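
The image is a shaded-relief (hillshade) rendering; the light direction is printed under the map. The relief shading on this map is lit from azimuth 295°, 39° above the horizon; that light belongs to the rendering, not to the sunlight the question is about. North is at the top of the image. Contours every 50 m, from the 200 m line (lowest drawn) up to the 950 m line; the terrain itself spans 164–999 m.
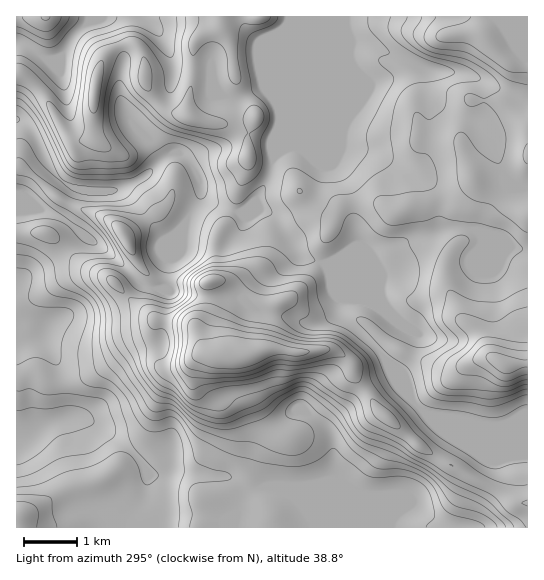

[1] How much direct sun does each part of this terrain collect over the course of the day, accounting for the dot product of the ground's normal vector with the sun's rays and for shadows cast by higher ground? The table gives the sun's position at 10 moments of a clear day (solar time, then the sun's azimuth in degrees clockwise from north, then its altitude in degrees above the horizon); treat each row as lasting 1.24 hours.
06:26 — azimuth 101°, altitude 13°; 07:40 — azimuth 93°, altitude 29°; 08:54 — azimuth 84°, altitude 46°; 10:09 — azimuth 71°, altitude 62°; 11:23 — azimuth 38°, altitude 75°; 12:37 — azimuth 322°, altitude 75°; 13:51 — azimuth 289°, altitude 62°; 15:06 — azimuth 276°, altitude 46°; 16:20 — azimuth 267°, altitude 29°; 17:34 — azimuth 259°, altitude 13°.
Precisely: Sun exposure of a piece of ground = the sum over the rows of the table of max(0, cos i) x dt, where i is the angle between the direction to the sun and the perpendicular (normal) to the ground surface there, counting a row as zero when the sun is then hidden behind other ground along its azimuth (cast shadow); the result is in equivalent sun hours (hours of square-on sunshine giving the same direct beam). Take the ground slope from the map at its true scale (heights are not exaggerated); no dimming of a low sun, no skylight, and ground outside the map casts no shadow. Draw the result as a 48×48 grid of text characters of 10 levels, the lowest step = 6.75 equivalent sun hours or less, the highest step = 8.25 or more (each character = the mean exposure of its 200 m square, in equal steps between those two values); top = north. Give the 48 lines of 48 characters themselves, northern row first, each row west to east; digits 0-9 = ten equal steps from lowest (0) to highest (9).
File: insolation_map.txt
677656898888987788898864689999998888888888899999
335457865445777789888756899999998877777888999999
864557656887667688888679999999999886445666789999
887677678878777688888789999999999998620023457999
776776587778878788988779999999998889986434333689
876575486578878788988779999999999888998888864467
588465485446888888988779999999999988899888888777
248656574623788888998878999999999988899988999998
324867674743378888999886799999999888899988899999
630687776777335788999885799999999888899999999889
761288887778741014688875899999998888899989999988
764059898777985222357976999999998888899989999988
866228778877888877777877899999998888889889999988
977515755665688977777867899999998998889888999988
888720233224778886567767888899988999989988999988
578774333468778887667768889888888999999988899998
855767888887889888778788889998898999999988889999
995367543578899899877898778999998899999988888999
988644565368998898889999888899888788888888888888
877766303767778987899999988889888777678888887777
888886620386778987889999998888788777888999999877
666898663065778877898889998887799888899999999998
766788755426667776776778899888999988888898999999
876777764567447620136898888899999998888899999999
987777667777667413677889876788999999988898999999
988764324777676436678988778778999999988898999999
987533323687324248899998888778999998898889888889
886566645677633047888998877888988898787789889899
876778765777776588876678888888998889876678999999
977788766777665489876544555533587888986446898999
987788766667775378888876531002247678767777777788
999877776556775478999987677656754757887666678777
999987776554675466777630000014685676787778867888
999998876553365353100001420158787677877788764553
888988765454123365211245400136778777876677775200
887777666555410056778875203311457867776433355213
887777787765640005887654468643356875777655555567
888889887776552001343456899864456687577898887889
899999998777776422235788999986434446767799999999
999999998888888656667888899888632322676789999999
998899988898899778777788788888754442157778999999
988898888999899778887887777778876664002786789999
888888889989988888888888777788877654200158778888
888889998889998889999888888899987767631024688899
778998888899998789999999999999999889876445347998
778888899999998789999999999999999999997667644689
988899999999998789999999999999999999998766653357
888899999999998789999999999999999999999988775457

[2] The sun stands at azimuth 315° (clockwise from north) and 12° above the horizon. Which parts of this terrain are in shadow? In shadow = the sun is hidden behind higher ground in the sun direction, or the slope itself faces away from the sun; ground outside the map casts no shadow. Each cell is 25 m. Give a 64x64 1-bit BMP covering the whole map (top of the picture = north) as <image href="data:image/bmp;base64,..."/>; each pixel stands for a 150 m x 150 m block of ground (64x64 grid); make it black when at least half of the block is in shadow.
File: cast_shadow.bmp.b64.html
<image width="64" height="64" href="data:image/bmp;base64,Qk0+AgAAAAAAAD4AAAAoAAAAQAAAAEAAAAABAAEAAAAAAAACAAATCwAAEwsAAAIAAAAAAAAA////AAAAAAAAAAAAAAAAAAAAAAAAAAAAAAAAAAAAAAAAAAAAAAAAAAAAAAAAAAAAAAAAAAAAAAAAAAAAAAfgAAAAAAAAA/AAAAAAAAMAIAAAAAAAB4AAAAAAAB4fgAAAAAAAf/+AAAAAADD//4AAAAAAcf//gAAAAAAxP/+AAf8AADM//4AH/wAAM///gAf/AAAD//+AAQ8AAAP//4wABwAAAf//mAADAAAAD/+YAAAAAAAD/wAAAAAAAAAAAAAAAAAAAAAAAAAAAAAAAAAAAAAAAAAAAAAAAAAAAAAAAAAAAAAAIAAAAAAAAAAAAAAAAAAAQAAAAAAAAADAAAAAAAAAAAAAAAAAAAAAAAAAAAAAAMAAAAAAAAABwAAAAAAAAAHAAACAAAAAAYAAAAAAAAAAAAAAAIAAAAAAAAAAAAAAAAAAAAAAAAAAAAAAAAAAABAADAAAAAAAfgAGAAAAAAH/gAcAAAAAAf+ABwAAAAAA/4ADAAAAAAABAAMAAAAAAAADgwAAAAAAAA/DgAAAAAAOH4OAAAAAAB4EA4AAAAAAPgABAAAAAAA+AAAAAAAAADwAAAAAAACAPAAAAAAAAAA4AAAAAAAAABgAAAAAAAAAGAAAAAAHgAAAAAQAAA8ABgAADAAAHwAPAAAMAAAAAA8AAA/AAAAADwAAB8AAAAAHAAABgAAAAA=="/>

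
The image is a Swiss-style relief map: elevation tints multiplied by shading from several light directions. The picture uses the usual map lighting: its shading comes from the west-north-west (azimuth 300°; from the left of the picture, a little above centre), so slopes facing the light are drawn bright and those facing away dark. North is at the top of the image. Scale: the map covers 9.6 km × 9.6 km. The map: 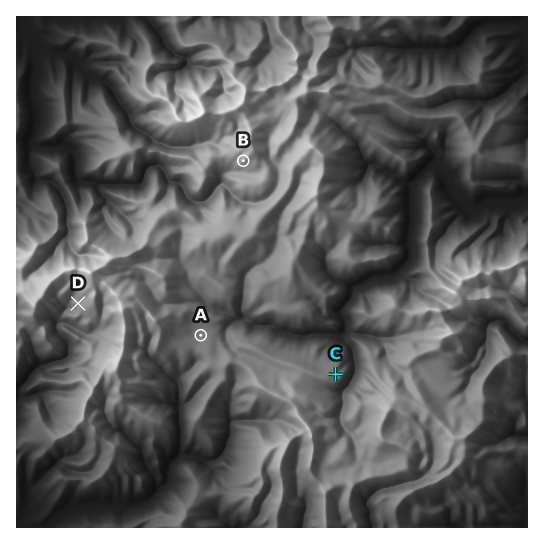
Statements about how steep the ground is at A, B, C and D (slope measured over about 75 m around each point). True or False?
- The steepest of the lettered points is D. True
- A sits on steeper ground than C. False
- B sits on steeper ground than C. True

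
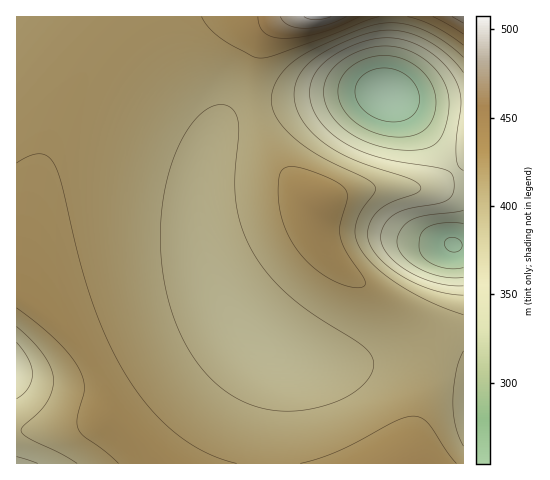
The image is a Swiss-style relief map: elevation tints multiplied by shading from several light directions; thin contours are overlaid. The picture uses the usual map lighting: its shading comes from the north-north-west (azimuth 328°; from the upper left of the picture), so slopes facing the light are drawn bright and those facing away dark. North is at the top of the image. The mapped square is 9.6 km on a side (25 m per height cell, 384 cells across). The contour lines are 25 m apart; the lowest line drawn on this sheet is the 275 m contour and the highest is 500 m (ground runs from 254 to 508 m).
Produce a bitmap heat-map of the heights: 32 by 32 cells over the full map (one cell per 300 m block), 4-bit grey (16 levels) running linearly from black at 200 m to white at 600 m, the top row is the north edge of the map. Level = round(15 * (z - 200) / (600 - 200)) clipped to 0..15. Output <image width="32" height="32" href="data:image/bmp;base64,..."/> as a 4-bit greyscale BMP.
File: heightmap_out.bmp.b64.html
<image width="32" height="32" href="data:image/bmp;base64,Qk12AgAAAAAAAHYAAAAoAAAAIAAAACAAAAABAAQAAAAAAAACAAATCwAAEwsAABAAAAAAAAAAAAAAABEREQAiIiIAMzMzAERERABVVVUAZmZmAHd3dwCIiIgAmZmZAKqqqgC7u7sAzMzMAN3d3QDu7u4A////AHd3iImZmZiIiIiIiZmZmZh3iIiZmZmIiIiIiIiJmZmIiIiJmZmIiIiIiIiIiImYh3iIiZmYiIiIiIiIiIiIiId3iImZmIiIiHd3d3iIiIiHZ3iJmYiIiId3d3d3eIiIh2d4iZiIiIh3d3d3d3iIiIdniJmYiIiHd3d3d3d4iIiIeImZiIiId3d3d3d3eIiIiIiZmYiIiHd3d3d3eIiIiIiJmZiIiId3d3d3d4iIiIiImZmYiIiHd3d3d4iIiIiId5mZiIiIh3d3d3iIiIiId2aZmYiIiId3d3eIiJmIdmVUmZmIiIh3d3d4iImZh2VEM5mYiIiId3d3eIiZmIZVQzOZmIiIiHd3d4iImZh2VUMzmYiIiIh3d3eIiZmYd2VURJmIiIiId3d3iImZmId2ZlWIiIiIiId3d4iJmZiId3ZliIiIiIiHd3eIiZmIh3dmZoiIiIiIh3d3iIiIh3ZmZVaIiIiIiIh3d4iIh3ZlVVVWiIiIiIiId3eIiHZlREREVoiIiIiIiId3iId2VEMzNEWIiIiIiIiIeIh3ZUQyIjNFiIiIiIiIiIiId2VDMiIzRYiIiIiIiIiIiIdlRDIjNFaIiIiIiIiIiIiIdlRDM0VniIiIiIiIiIiJmIdlVERWeIiIiIiIiIiJmZmZh2ZmZ4mIiIiIiIiImZmqu6mIeIma"/>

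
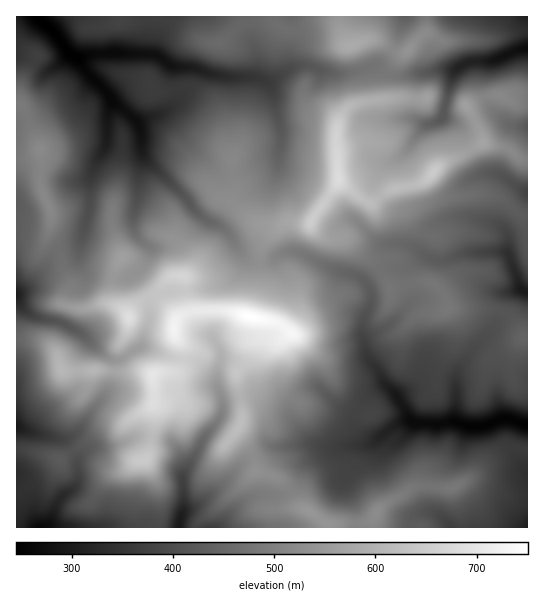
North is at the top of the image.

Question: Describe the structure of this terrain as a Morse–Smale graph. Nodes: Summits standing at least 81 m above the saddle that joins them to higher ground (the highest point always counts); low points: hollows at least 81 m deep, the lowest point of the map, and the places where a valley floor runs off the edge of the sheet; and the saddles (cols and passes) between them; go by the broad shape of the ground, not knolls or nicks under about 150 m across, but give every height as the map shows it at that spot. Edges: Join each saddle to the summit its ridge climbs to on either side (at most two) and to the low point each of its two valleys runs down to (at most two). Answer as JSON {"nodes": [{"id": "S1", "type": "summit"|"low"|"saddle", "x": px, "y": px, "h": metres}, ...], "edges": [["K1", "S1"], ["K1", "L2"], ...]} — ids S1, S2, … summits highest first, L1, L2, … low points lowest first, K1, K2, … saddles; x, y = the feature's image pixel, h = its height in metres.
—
{"nodes": [
{"id": "S1", "type": "summit", "x": 250, "y": 317, "h": 751},
{"id": "S2", "type": "summit", "x": 338, "y": 179, "h": 682},
{"id": "S3", "type": "summit", "x": 351, "y": 46, "h": 584},
{"id": "L1", "type": "low", "x": 38, "y": 18, "h": 245},
{"id": "L2", "type": "low", "x": 526, "y": 425, "h": 251},
{"id": "L3", "type": "low", "x": 39, "y": 527, "h": 262},
{"id": "L4", "type": "low", "x": 527, "y": 49, "h": 270},
{"id": "L5", "type": "low", "x": 178, "y": 527, "h": 296},
{"id": "L6", "type": "low", "x": 523, "y": 290, "h": 301},
{"id": "L7", "type": "low", "x": 17, "y": 294, "h": 303},
{"id": "K1", "type": "saddle", "x": 147, "y": 370, "h": 686},
{"id": "K2", "type": "saddle", "x": 181, "y": 359, "h": 651},
{"id": "K3", "type": "saddle", "x": 327, "y": 197, "h": 645},
{"id": "K4", "type": "saddle", "x": 259, "y": 262, "h": 530},
{"id": "K5", "type": "saddle", "x": 233, "y": 173, "h": 510},
{"id": "K6", "type": "saddle", "x": 290, "y": 491, "h": 503},
{"id": "K7", "type": "saddle", "x": 389, "y": 74, "h": 482},
{"id": "K8", "type": "saddle", "x": 58, "y": 250, "h": 464},
{"id": "K9", "type": "saddle", "x": 290, "y": 30, "h": 463},
{"id": "K10", "type": "saddle", "x": 501, "y": 313, "h": 414}],
"edges": [["K1", "S1"], ["K1", "L1"], ["K1", "L3"], ["K2", "S1"], ["K2", "L1"], ["K2", "L5"], ["K3", "S2"], ["K3", "L1"], ["K3", "L6"], ["K4", "S1"], ["K4", "S2"], ["K4", "L1"], ["K4", "L2"], ["K5", "S1"], ["K5", "S2"], ["K5", "L1"], ["K6", "S1"], ["K6", "L2"], ["K6", "L5"], ["K7", "S2"], ["K7", "S3"], ["K7", "L1"], ["K7", "L4"], ["K8", "S1"], ["K8", "L1"], ["K8", "L7"], ["K9", "S1"], ["K9", "S3"], ["K9", "L1"], ["K10", "S1"], ["K10", "L2"], ["K10", "L6"]]}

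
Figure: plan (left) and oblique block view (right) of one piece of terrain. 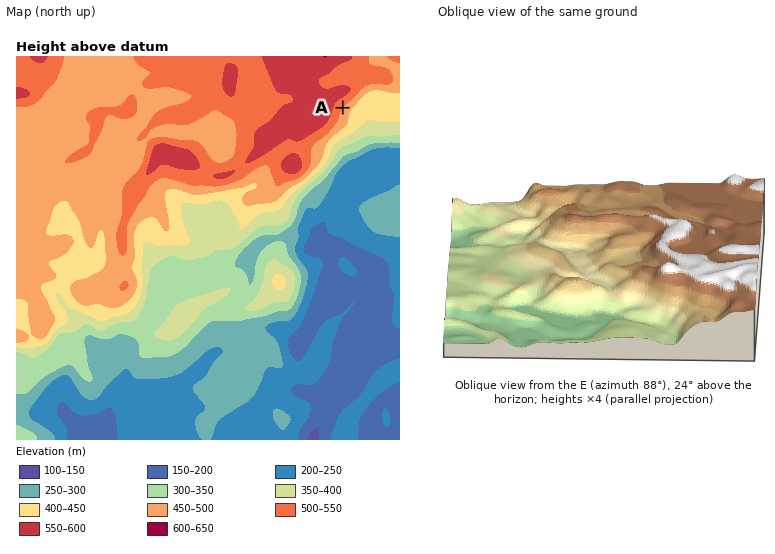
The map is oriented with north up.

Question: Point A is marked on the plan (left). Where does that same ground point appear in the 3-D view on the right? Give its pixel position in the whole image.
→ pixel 714 290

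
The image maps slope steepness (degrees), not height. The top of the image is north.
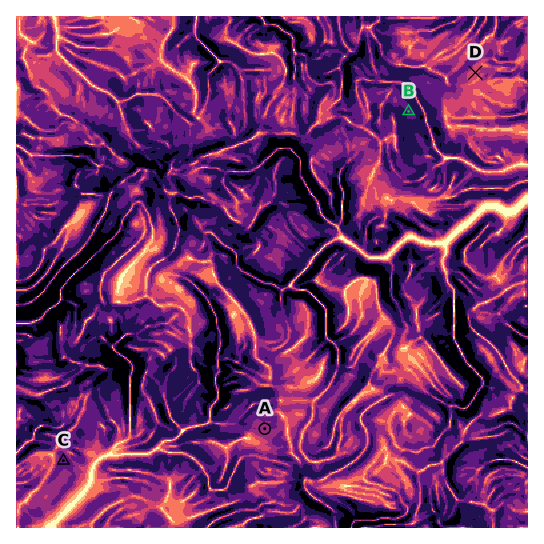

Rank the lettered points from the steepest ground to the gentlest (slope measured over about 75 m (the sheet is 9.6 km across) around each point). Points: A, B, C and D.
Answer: B C A D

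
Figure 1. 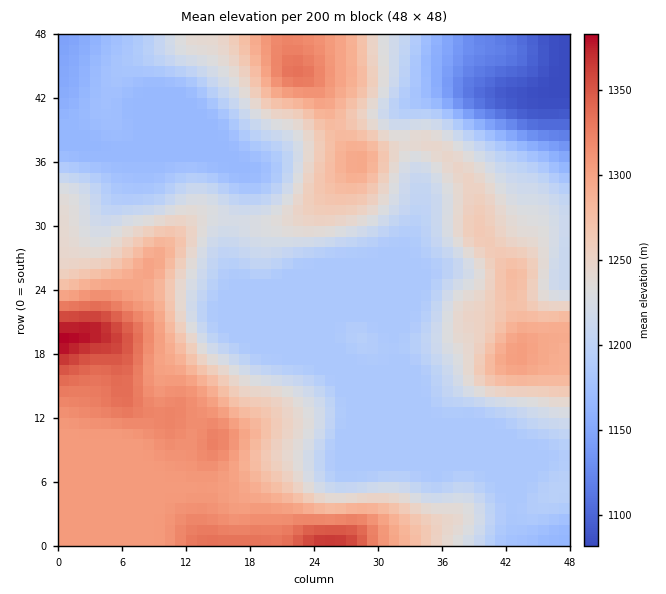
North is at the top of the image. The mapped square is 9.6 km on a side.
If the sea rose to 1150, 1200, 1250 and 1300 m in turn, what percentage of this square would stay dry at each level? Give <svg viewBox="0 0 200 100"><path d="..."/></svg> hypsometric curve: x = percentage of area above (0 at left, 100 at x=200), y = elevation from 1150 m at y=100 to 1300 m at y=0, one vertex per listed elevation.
<svg viewBox="0 0 200 100"><path d="M190 100l-67-33-51-34-35-33"/></svg>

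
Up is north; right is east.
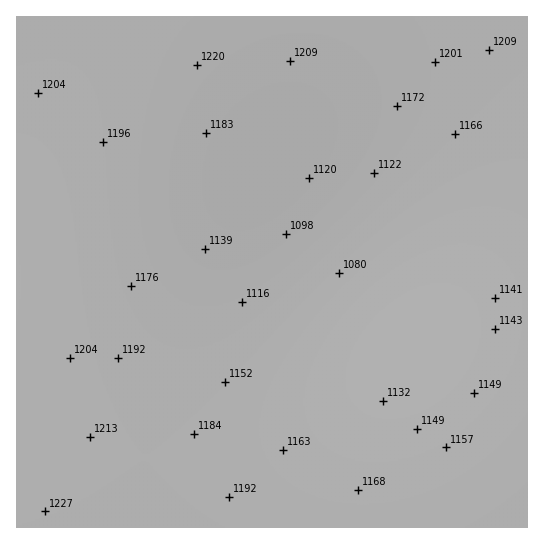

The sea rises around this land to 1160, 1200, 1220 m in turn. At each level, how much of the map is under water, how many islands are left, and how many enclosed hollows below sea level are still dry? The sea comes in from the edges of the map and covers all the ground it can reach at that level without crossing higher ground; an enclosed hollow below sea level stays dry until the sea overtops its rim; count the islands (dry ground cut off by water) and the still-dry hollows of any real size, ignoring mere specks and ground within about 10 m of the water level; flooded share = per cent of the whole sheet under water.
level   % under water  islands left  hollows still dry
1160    39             0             0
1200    76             0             0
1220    92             0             0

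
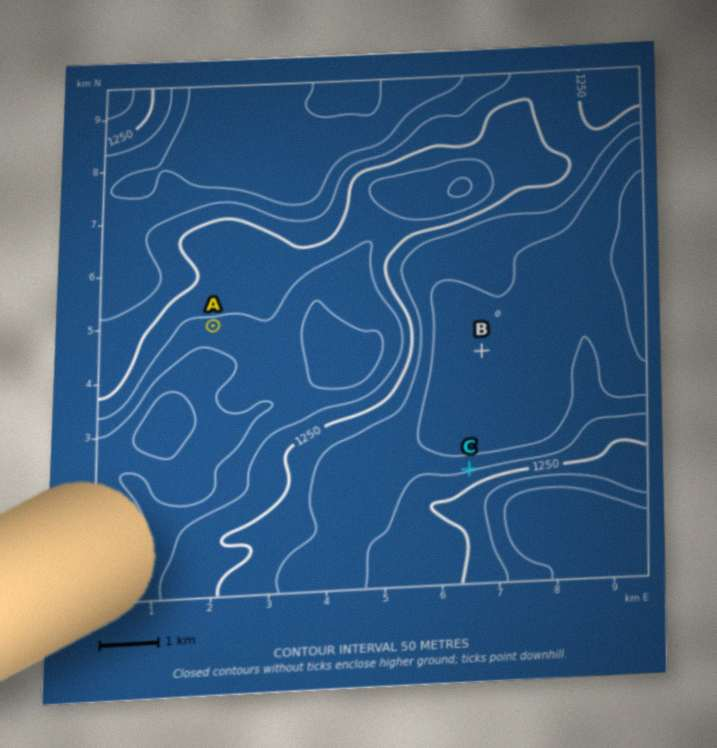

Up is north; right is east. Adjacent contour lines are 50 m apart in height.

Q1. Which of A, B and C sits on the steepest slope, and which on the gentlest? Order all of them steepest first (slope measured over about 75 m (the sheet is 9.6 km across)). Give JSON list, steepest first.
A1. ["C", "A", "B"]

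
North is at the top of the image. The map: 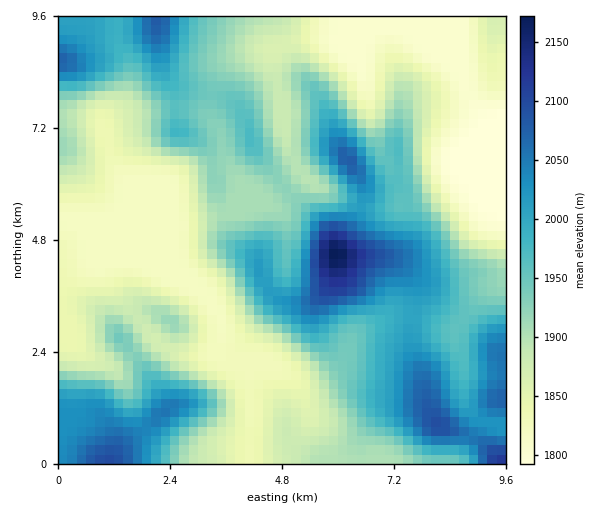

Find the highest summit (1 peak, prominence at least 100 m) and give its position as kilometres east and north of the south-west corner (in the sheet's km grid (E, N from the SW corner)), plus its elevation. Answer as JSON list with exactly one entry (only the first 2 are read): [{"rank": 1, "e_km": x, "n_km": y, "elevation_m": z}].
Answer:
[{"rank": 1, "e_km": 5.96, "n_km": 4.49, "elevation_m": 2176}]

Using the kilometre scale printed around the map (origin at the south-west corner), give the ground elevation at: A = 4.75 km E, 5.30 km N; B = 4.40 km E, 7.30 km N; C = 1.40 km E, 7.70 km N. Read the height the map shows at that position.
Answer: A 1914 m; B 1930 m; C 1868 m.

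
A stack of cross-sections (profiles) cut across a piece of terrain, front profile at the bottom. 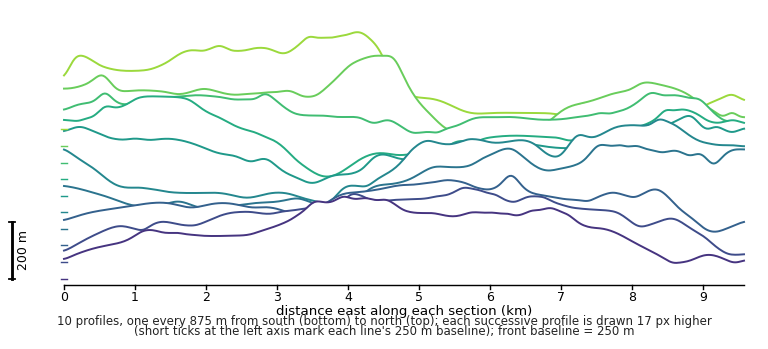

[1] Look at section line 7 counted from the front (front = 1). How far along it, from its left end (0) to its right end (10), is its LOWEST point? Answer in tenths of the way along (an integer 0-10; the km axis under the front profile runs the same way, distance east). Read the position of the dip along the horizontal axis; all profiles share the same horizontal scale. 4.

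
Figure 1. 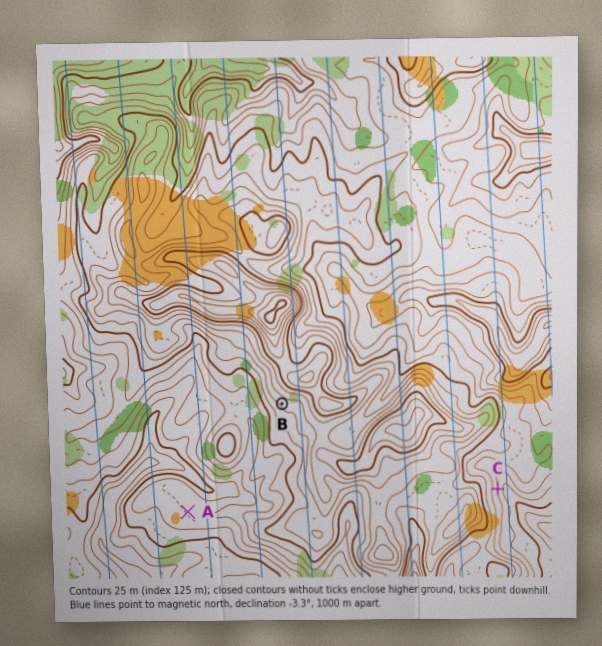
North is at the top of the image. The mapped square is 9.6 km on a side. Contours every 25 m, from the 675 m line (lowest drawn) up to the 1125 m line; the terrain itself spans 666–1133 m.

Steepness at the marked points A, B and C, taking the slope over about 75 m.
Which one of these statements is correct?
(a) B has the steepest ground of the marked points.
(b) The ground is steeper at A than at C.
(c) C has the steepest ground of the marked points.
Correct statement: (c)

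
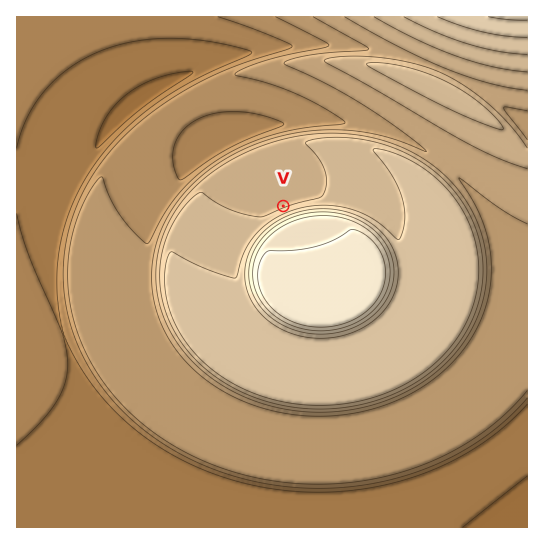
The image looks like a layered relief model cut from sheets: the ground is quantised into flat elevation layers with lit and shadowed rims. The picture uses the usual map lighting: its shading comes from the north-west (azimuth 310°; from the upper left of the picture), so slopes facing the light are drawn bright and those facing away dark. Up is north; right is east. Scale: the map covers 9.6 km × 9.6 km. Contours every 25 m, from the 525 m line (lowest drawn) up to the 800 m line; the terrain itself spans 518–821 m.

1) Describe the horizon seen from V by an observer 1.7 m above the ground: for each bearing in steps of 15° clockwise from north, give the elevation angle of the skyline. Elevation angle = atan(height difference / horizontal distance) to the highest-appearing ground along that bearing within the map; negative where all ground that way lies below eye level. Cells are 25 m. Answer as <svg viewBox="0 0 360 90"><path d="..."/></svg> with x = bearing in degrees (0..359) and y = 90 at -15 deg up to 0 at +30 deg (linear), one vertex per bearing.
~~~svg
<svg viewBox="0 0 360 90"><path d="M0 61l15-1 15 0 15-2 15 0 15 0 15-4 15-11 15-9 15-5 15-2 15 0 15 3 15 5 15 9 15 11 15 3 15 1 15 1 15 0 15 1 15 0 15 0 15 0"/></svg>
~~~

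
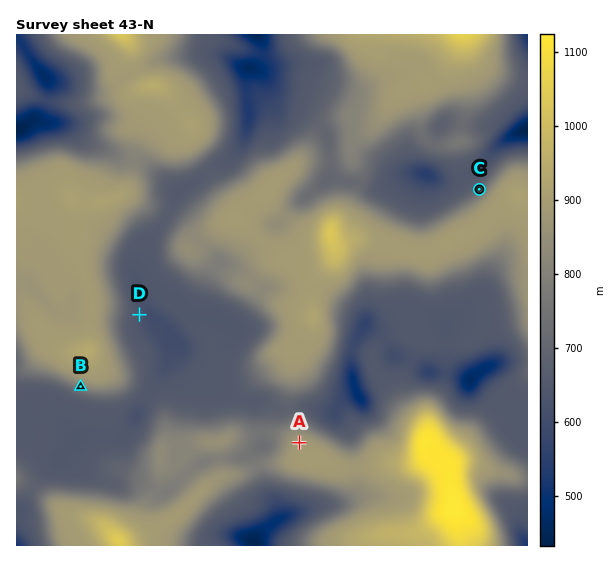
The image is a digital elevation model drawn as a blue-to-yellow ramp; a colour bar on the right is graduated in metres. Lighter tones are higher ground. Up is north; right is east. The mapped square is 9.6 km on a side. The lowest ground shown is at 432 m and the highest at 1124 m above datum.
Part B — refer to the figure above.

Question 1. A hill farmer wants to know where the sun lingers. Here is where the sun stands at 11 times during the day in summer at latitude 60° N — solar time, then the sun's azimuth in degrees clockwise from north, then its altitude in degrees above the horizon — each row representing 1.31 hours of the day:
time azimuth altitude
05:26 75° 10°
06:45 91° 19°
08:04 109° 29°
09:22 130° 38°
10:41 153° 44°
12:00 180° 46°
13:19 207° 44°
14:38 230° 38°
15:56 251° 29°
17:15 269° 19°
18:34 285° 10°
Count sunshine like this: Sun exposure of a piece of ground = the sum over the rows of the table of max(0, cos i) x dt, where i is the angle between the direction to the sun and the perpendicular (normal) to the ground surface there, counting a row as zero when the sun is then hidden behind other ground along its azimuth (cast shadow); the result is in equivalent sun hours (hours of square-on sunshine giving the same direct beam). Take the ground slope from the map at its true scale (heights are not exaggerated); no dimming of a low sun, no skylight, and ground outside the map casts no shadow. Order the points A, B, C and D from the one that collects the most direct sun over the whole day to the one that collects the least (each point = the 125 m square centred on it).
B > D ≈ A > C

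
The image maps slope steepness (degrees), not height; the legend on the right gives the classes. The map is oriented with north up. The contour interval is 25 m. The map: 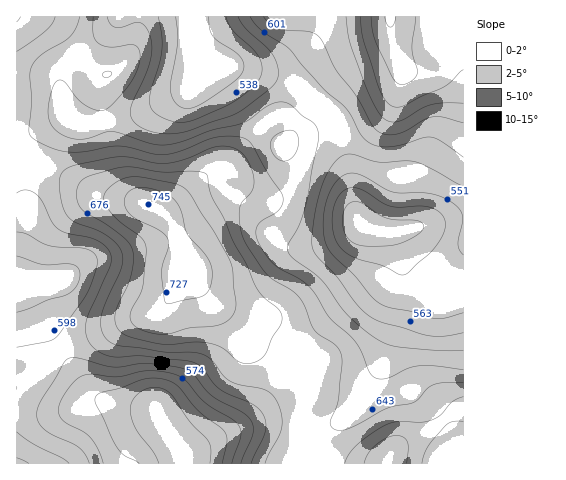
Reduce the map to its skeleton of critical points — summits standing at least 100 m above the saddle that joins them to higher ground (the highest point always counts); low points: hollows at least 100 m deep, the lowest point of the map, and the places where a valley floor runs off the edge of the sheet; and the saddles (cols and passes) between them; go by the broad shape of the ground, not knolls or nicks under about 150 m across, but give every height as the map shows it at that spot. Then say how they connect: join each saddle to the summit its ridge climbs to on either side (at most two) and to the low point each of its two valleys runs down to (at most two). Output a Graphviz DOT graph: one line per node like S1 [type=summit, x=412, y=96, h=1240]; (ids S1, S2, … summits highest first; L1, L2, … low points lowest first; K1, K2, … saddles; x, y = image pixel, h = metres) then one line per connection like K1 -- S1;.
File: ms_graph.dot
graph terrain {
  S1 [type=summit, x=152, y=207, h=745];
  S2 [type=summit, x=390, y=18, h=728];
  L1 [type=low, x=362, y=225, h=481];
  L2 [type=low, x=159, y=417, h=501];
  K1 [type=saddle, x=17, y=168, h=627];
  K2 [type=saddle, x=322, y=106, h=593];
  K1 -- S1;
  K1 -- L1;
  K1 -- L2;
  K2 -- S1;
  K2 -- S2;
  K2 -- L1;
}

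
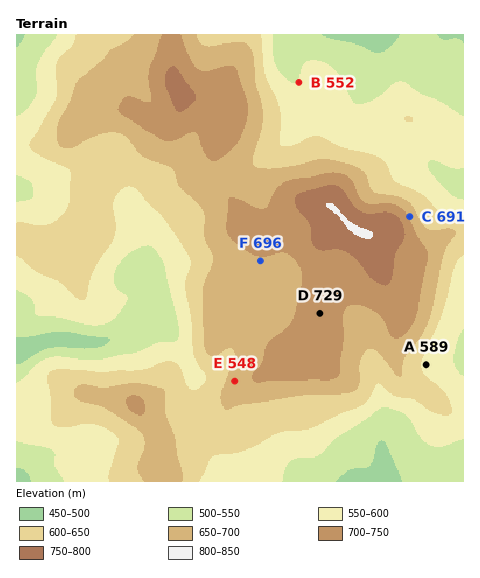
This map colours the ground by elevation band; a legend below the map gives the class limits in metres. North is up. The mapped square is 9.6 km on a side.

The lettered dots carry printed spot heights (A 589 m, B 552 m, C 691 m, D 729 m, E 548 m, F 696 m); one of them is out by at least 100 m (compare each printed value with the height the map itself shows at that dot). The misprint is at E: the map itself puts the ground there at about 673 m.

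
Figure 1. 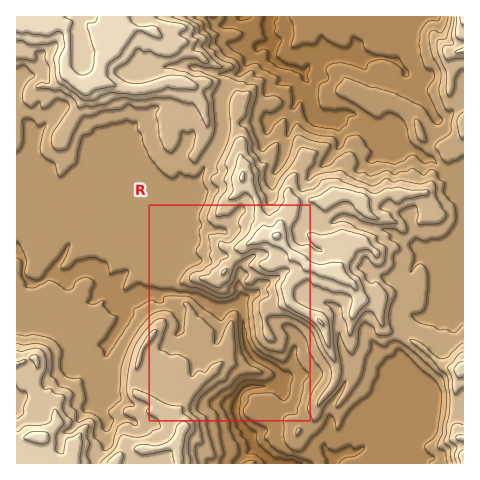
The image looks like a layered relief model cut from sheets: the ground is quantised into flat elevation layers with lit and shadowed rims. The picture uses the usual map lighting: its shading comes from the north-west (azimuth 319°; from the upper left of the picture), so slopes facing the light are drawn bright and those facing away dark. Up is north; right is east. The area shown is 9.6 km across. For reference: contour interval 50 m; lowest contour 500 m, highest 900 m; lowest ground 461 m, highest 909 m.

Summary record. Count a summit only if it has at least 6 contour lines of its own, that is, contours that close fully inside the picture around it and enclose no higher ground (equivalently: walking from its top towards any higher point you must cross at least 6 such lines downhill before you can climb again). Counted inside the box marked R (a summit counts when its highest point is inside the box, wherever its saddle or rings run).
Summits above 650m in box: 0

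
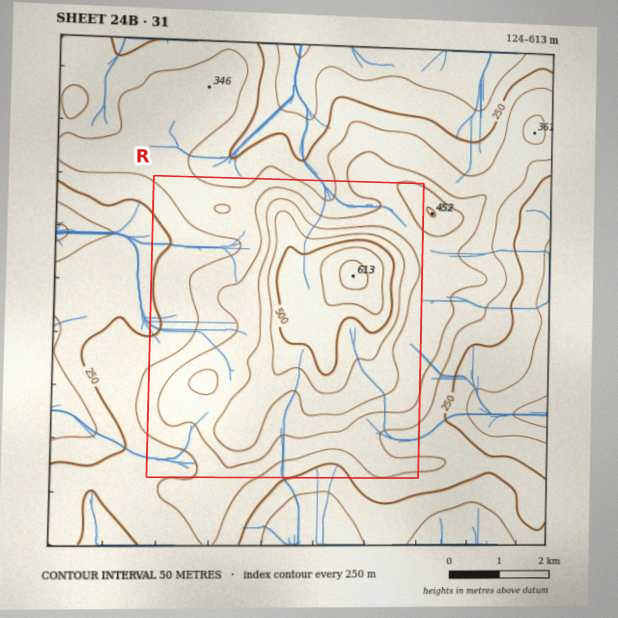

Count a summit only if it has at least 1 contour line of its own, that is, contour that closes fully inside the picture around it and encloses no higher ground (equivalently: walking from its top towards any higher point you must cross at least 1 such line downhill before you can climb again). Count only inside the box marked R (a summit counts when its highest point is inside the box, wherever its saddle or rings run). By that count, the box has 2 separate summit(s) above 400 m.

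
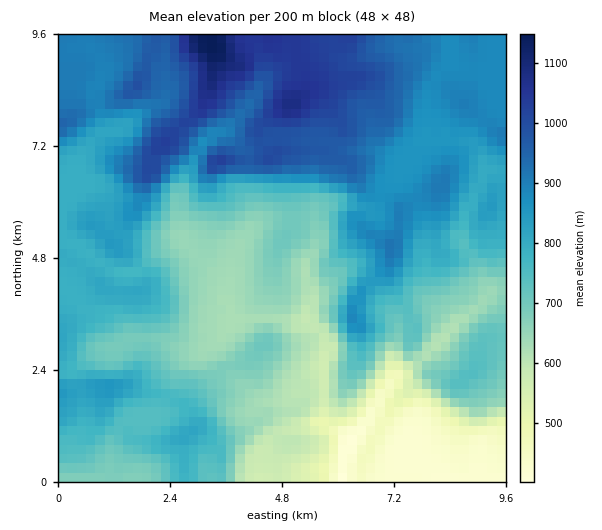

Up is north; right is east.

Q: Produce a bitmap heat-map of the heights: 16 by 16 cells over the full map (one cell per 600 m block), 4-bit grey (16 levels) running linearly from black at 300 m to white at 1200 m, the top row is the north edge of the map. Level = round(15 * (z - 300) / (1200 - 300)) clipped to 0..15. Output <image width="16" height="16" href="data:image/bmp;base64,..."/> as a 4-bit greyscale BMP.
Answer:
<image width="16" height="16" href="data:image/bmp;base64,Qk32AAAAAAAAAHYAAAAoAAAAEAAAABAAAAABAAQAAAAAAIAAAAATCwAAEwsAABAAAAAAAAAAAAAAABEREQAiIiIAMzMzAERERABVVVUAZmZmAHd3dwCIiIgAmZmZAKqqqgC7u7sAzMzMAN3d3QDu7u4A////AHd3h1VDIiIih3iIZVQiIiKYh4dlVEMzVZmYd2ZVY0Z3h3dmZlV2VneId2ZmVZh2Z4iIZmZmmHZmiIhmZmaJiHeJl2ZmZ5qYiImYZ2Z3mamJiKqJiIiqqpmJrKu7u7qamambyrzLu6maqqq8vNy7qqqqu73MzMuqqqqrztzMy6qq"/>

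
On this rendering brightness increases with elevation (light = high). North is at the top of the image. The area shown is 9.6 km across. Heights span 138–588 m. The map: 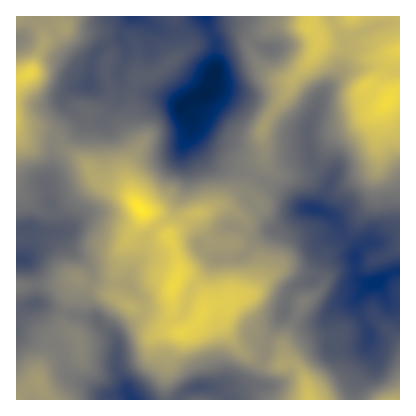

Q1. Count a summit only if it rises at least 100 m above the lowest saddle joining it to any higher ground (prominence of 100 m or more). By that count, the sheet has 3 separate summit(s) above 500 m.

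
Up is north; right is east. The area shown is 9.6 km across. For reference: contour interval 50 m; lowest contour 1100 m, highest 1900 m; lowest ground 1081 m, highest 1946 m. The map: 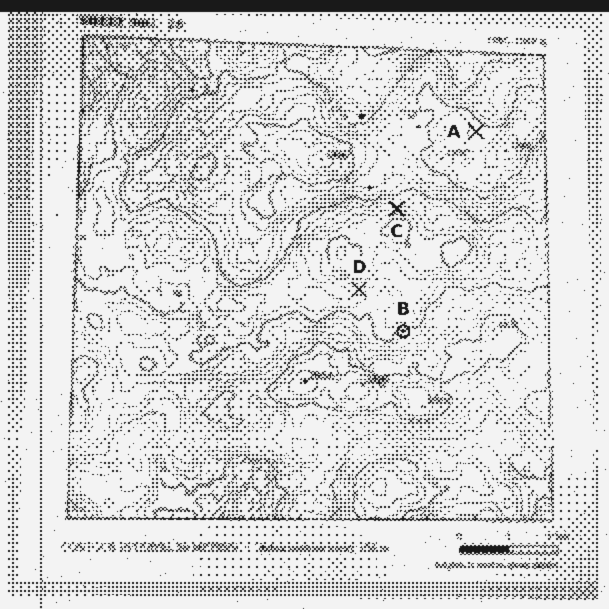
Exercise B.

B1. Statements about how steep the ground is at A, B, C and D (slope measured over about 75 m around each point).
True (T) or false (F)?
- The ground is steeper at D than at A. T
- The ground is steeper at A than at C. F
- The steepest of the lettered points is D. F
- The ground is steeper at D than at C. F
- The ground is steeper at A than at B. F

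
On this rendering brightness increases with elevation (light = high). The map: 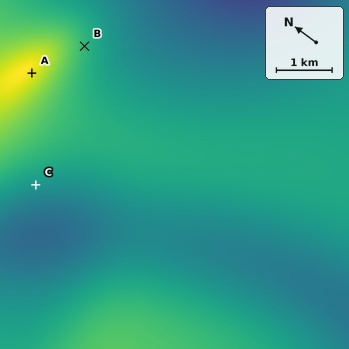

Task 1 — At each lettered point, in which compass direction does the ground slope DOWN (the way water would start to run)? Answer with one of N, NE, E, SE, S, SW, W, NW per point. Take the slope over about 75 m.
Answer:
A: S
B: SE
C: SW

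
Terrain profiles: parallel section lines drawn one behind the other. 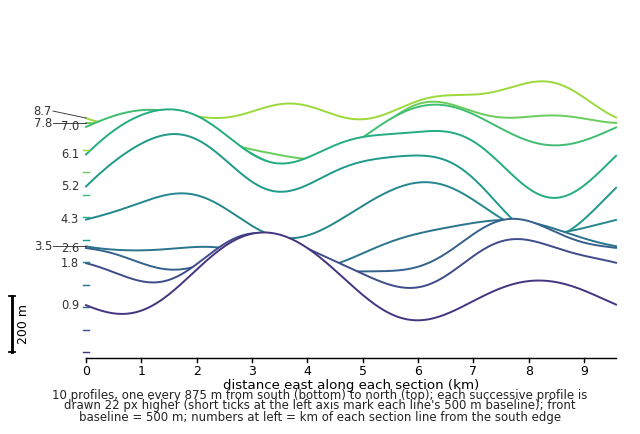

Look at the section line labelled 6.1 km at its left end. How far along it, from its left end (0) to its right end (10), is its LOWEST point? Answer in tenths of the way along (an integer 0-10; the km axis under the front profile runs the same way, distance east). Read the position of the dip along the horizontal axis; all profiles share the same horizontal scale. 9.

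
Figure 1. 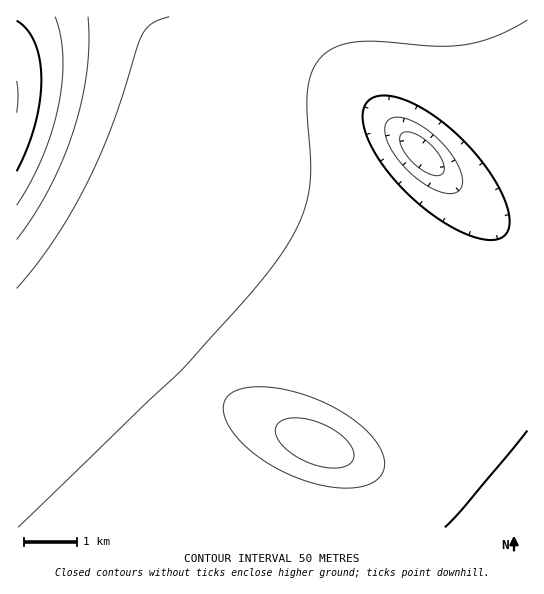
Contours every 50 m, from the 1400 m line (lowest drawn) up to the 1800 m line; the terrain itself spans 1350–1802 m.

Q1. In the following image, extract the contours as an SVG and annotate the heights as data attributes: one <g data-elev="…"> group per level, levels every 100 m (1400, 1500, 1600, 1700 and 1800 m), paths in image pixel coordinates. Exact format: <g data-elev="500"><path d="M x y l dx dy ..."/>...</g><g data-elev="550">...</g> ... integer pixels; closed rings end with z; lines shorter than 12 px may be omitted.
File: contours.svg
<g data-elev="1400"><path d="M434 175l-15-7-12-13-7-13 0-5 2-4 7-1 9 3 10 7 9 9 6 11 1 8-3 5z"/></g><g data-elev="1500"><path d="M445 527l19-20 63-76"/><path d="M483 239l-21-7-25-14-24-20-22-22-16-23-10-22-2-18 2-7 4-6 8-4 12 0 13 3 15 6 30 21 30 29 13 18 10 17 7 16 3 13-2 11-5 7-8 3z"/></g><g data-elev="1600"><path d="M325 467l17 0 7-2 4-4 1-6-1-5-8-12-16-11-20-8-19-1-7 2-5 3-3 6 1 6 10 14 18 12z"/><path d="M17 288l19-23 18-26 18-28 16-30 25-59 24-75 6-13 9-11 17-6"/></g><g data-elev="1700"><path d="M17 205l14-23 12-25 9-26 6-25 4-25 1-24-3-22-5-18"/></g><g data-elev="1800"><path d="M17 113l1-18-1-14"/></g>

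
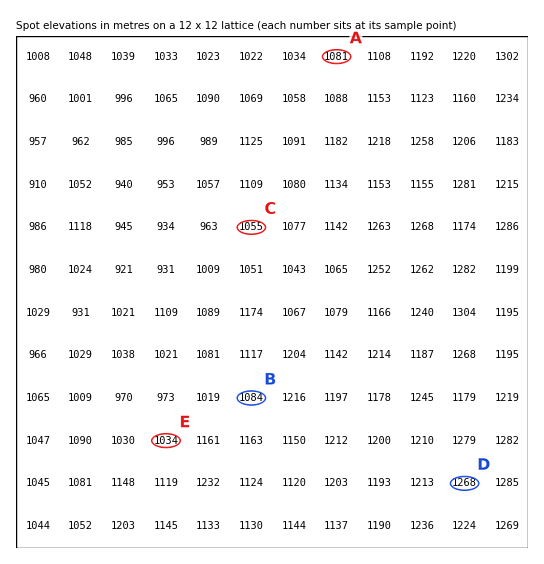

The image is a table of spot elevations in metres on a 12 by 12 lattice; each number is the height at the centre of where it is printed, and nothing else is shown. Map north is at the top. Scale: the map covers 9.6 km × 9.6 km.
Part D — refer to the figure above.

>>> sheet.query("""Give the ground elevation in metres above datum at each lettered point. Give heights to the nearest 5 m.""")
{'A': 1080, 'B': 1085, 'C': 1055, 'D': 1270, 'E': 1035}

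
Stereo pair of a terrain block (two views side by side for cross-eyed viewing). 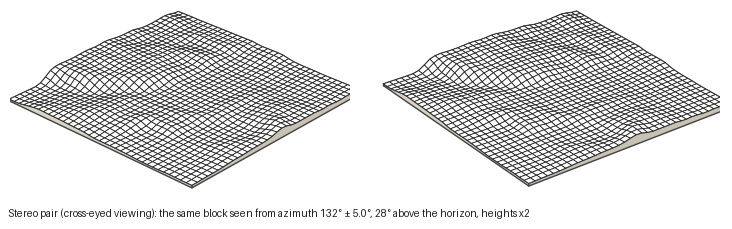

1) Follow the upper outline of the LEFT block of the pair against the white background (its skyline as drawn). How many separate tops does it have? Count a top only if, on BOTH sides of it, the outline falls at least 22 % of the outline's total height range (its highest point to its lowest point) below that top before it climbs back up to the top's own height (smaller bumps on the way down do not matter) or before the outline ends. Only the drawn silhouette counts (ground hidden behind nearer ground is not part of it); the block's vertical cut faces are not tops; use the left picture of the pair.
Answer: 3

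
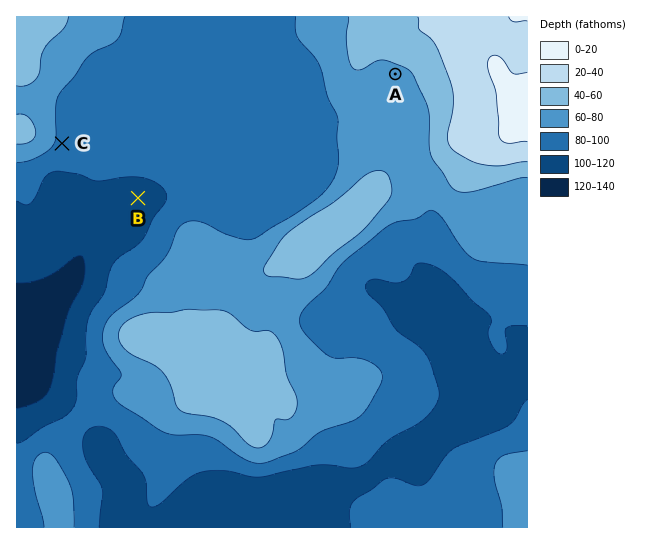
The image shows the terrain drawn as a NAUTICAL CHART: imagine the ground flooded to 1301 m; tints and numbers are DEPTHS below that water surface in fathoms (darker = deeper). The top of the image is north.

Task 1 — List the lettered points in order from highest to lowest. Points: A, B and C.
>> A C B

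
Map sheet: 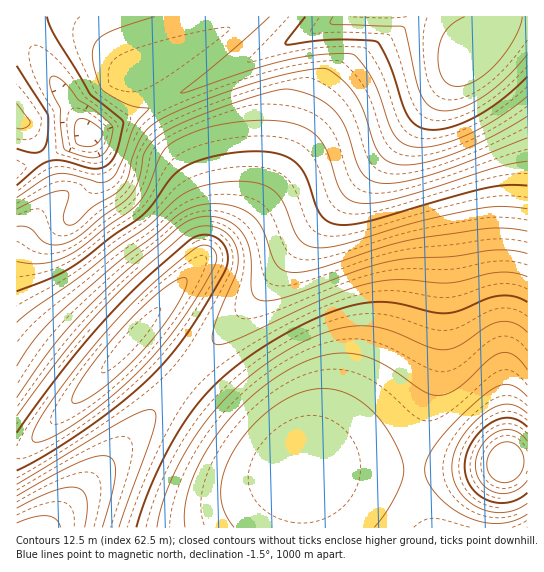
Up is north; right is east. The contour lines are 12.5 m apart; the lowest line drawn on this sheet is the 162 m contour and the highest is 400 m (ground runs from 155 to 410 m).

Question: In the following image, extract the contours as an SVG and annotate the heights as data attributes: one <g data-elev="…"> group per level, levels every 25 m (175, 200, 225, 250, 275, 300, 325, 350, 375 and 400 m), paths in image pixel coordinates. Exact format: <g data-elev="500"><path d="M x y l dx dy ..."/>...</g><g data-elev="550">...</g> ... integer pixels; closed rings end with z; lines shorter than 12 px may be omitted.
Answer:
<g data-elev="175"><path d="M85 157l-17-6-4-2-3-22-1-18-10-22 0-6 1-4 4-1 7 4 16 19 17 12 17 15 1 4-2 11-6 12-8 4z"/><path d="M527 55l-24 26-22 17-23 11-9 2-10-1-11-5-8-12-16-66-5-1-66-2-3-2 3-5"/></g><g data-elev="200"><path d="M17 128l4 1 5-2 4-5-13-19"/><path d="M527 96l-28 21-29 17-28 10-23 3-13-2-11-9-6-11-10-30-6-15-12-18-6-6-3-2-31 1-34 5-32 9-66 22-8 2 48-40 40-36"/><path d="M155 17l-48 16-9 6-5 10 1 17 8 24 25 14 22 5-15 18-11 31-8 17-6 6-8 2-32-9-14 0-12 5-26 19"/></g><g data-elev="225"><path d="M527 138l-65 26-33 11-31 8-20 0-11-5-6-7-5-10-11-34-6-10-6-8-11-8-15-7-17-5-11 1-32 9-40 14-30 12-18 10-8 8-7 10-5 26-9 16-8 8-19 13-21 18-11 7-10 4-11-1-8-3-12-13-5-2-8 0"/></g><g data-elev="250"><path d="M527 186l-21-1-20 3-116 33-17 3-14 1-10-3-8-7-5-9-11-32-7-9-8-7-13-5-16-2-20 1-23 3-23 7-16 8-9 9-17 24-10 11-32 23-34 27-24 13-36 14"/></g><g data-elev="275"><path d="M17 508l37-17 13-4 10 1 6 4 4 7 0 12-2 16"/><path d="M527 231l-18-3-19 0-71 10-33 8-69 23-15 3-11 0-8-2-7-5-4-8-10-28-5-8-7-7-11-6-13-3-15-1-13 2-11 3-10 7-24 21-36 26-50 43-29 29-21 31"/></g><g data-elev="300"><path d="M17 484l106-64 19-9 11-1 2 3 1 4-3 14-34 96"/><path d="M527 277l-12-4-13-1-13 2-39 9-49-3-30 3-38 12-95 44-13 5-8 1-5-4 1-10 7-20 16-37 2-11 0-10-5-13-10-9-13-5-13 1-15 8-48 42-30 30-39 44-48 65"/></g><g data-elev="325"><path d="M34 442l7 0 12-5 32-20 34-27 30-29 29-36 28-43 10-21 0-7-3-6-4-2-6-1-9 4-41 35-35 34-36 42-33 45-16 26-1 7z"/><path d="M527 332l-13-9-8-2-8 1-12 5-28 19-8 3-8 1-15-4-42-17-14-3-14 0-28 5-32 14-26 16-25 18-21 20-19 22-18 26-15 28-11 28-5 24"/></g><g data-elev="350"><path d="M374 527l15-20 12-22 3-15-3-13-14-28-19-22-10-8-12-6-11-3-12-2-22 5-23 11-23 19-18 23-12 23-4 21 0 11 3 9 10 17"/><path d="M527 397l-9-9-9-3-10 1-10 6-26 22-21 23-14 20-3 13 3 12 11 15 13 12 17 9 16 4 14 1 15-2 13-7"/></g><g data-elev="375"><path d="M527 427l-8-6-9-3-9 1-11 4-11 9-8 11-4 11-2 12 1 11 4 9 8 8 9 6 11 3 11-1 9-3 9-6"/></g><g data-elev="400"><path d="M500 482l7 0 7-2 5-5 4-8 1-8-2-7-4-6-7-4-6 0-7 3-7 6-3 7-1 8 2 7 4 5z"/></g>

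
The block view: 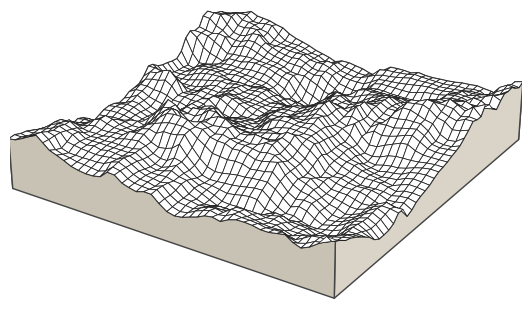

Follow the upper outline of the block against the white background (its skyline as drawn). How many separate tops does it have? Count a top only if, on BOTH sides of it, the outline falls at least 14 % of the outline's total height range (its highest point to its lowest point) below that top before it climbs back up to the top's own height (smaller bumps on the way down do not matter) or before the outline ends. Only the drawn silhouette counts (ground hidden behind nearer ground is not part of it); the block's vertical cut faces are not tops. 1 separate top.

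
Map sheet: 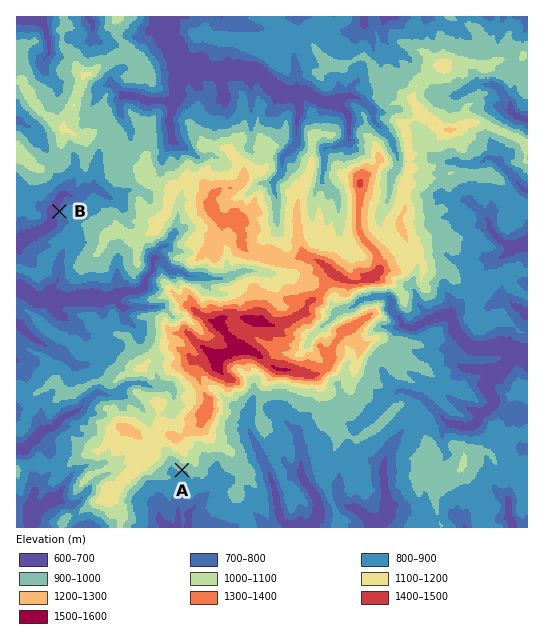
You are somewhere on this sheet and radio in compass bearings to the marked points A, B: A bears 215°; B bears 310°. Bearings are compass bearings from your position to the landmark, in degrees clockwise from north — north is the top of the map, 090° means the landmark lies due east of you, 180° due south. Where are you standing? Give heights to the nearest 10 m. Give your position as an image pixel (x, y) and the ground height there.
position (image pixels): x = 251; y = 372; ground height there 1180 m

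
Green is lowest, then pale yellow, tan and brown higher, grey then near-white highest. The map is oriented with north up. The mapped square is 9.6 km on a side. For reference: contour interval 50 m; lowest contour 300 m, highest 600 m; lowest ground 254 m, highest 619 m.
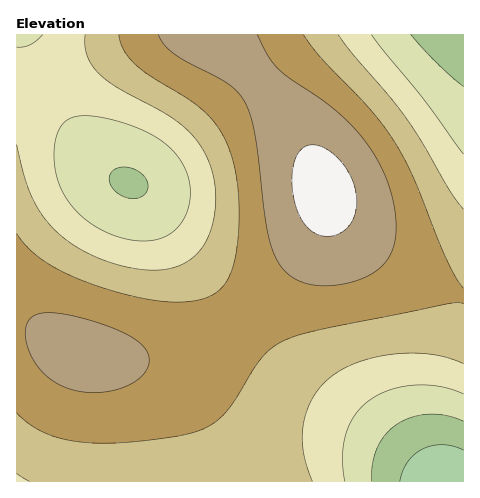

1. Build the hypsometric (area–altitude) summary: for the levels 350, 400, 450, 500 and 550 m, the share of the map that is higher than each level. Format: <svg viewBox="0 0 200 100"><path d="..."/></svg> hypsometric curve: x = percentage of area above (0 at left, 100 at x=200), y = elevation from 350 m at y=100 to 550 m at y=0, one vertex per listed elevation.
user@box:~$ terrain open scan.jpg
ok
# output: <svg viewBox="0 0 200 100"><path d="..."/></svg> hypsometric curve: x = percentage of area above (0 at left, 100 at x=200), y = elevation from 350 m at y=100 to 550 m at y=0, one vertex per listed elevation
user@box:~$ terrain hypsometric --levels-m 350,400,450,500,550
<svg viewBox="0 0 200 100"><path d="M192 100l-21-25-33-25-49-25-56-25"/></svg>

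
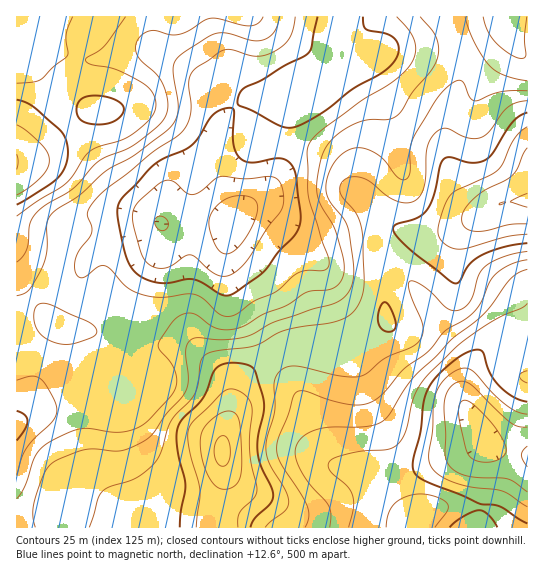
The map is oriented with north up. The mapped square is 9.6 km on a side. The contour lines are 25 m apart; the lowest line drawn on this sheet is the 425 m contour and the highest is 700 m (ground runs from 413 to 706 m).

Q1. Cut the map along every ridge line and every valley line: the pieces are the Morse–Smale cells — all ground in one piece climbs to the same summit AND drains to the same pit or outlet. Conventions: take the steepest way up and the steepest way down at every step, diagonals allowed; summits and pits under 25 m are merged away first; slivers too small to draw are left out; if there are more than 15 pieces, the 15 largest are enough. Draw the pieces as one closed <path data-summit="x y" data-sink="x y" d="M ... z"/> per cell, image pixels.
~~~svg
<path data-summit="17 162" data-sink="234 221" d="M338 16l-322 1 0 258 37 49 9 4 28 3 20 13 11 4 8-2 2-17 6-28 22-48 4-23-2-5 26-2 42 1 6-3 0-7-11-21-11-31 2-20 8-21 14-16 13-6 45 2 20-9 4-6-2-11 4-28 6-13z"/><path data-summit="222 451" data-sink="481 434" d="M382 253l-3 1-2 12 7 27 3 25-2 6-20 12-30 9-49 2-29 18-20 22-4 20-10 32 1 39-7 31 1 19 148 0 10-35 7-10 54-22 29-8 9-5 8-9 2 4-1 51-8 33 52 0 0-185-29 1-13 5-14 17-7 19 2-26-4-8-20-23-43-58z"/><path data-summit="222 451" data-sink="234 221" d="M270 99l-20 0-13 6-14 16-7 16-3 25 11 31 11 21 0 7-6 3-42-1-26 2 2 5-4 23-18 36-12 48 0 11 53-3 17 8 24 22 4 7 4 17-1 17 5-21 6-14 16-16 18-13 16-7 36 2 19-4 24-10 17-11-3-29-7-27 1-14-24-1-35 8-20-12-30-31-10-4-13 0-7 3 29-25 13-25 8-59 3-4z"/><path data-summit="527 201" data-sink="234 221" d="M451 24l-29 16-33 8-42 28-48 24-6 1-4 5-4 39-5 24-12 21-28 24 19-2 10 4 30 31 20 12 7 0 28-8 19 0 6 2 8-14 8-7 43 3 16-6 35-18-18-4-10-10-8-16-6-23 0-35 6-26 10-22-2-22z"/><path data-summit="222 451" data-sink="17 426" d="M182 345l-54 4 5 20 16 21-12 13-12 6-15 3-28-5-24 0-20 5-22 11 1 105 98 0 5-19 5-5 12-4 24 0 45 9 9 6 2 10 0-16 7-31-1-39 8-29-2-19-6-16-17-16-11-8z"/><path data-summit="527 201" data-sink="481 434" d="M527 200l-28 4-18 12-27 13-16 6-43-3-8 7-7 11 1 3 8 4 11 12 43 58 20 23 4 8-2 26 7-19 14-17 13-5 29-2z"/><path data-summit="527 201" data-sink="502 17" d="M501 16l-32 3-17 6 9 28 2 22-14 35-4 23 0 17 8 31 8 16 10 10 11 4 27-10 19-2 0-144-10-4-5-6z"/><path data-summit="17 162" data-sink="17 426" d="M17 276l0 147 21-11 20-5 24 0 28 5 11-1 16-8 12-13-16-21-6-21-14-3-23-14-28-3-9-4z"/><path data-summit="419 515" data-sink="481 434" d="M483 439l-8 9-9 5-29 8-54 22-7 10-9 34 108 1 4-6 5-28 1-51z"/><path data-summit="222 451" data-sink="234 221" d="M447 16l-108 0-12 18-6 13-4 43 40-19 32-23 33-8 28-15 1-4z"/><path data-summit="222 451" data-sink="234 221" d="M161 500l-24 0-12 4-5 5-4 18 101 0-2-12-9-6z"/><path data-summit="222 451" data-sink="502 17" d="M527 16l-26 1 4 13 8 15 12 10 3-1z"/><path data-summit="222 451" data-sink="502 17" d="M483 16l-35 1 3 6 3 1z"/>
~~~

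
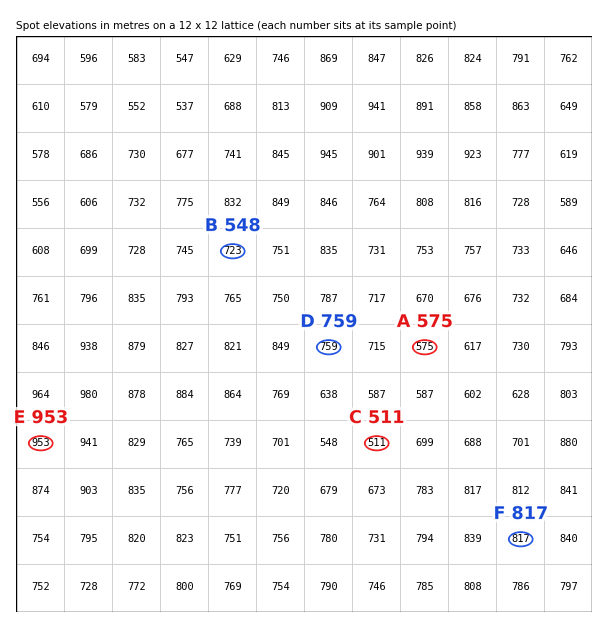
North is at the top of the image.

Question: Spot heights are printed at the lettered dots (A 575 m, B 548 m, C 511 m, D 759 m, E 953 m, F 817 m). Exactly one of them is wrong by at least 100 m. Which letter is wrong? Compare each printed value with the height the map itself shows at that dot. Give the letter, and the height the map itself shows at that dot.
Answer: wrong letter B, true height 723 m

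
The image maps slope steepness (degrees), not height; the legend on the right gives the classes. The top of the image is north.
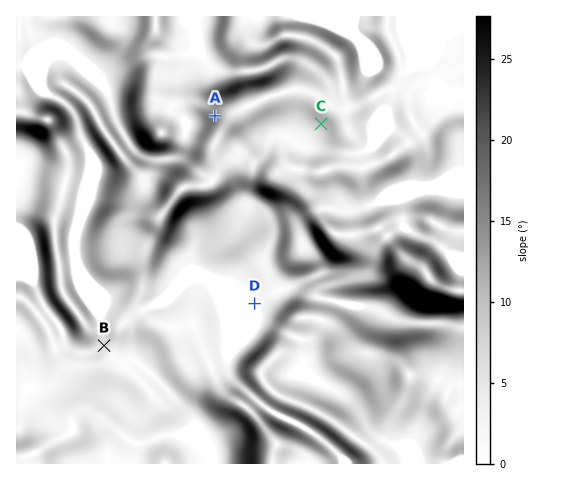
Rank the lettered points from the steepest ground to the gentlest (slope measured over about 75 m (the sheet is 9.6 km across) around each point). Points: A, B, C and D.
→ A C B D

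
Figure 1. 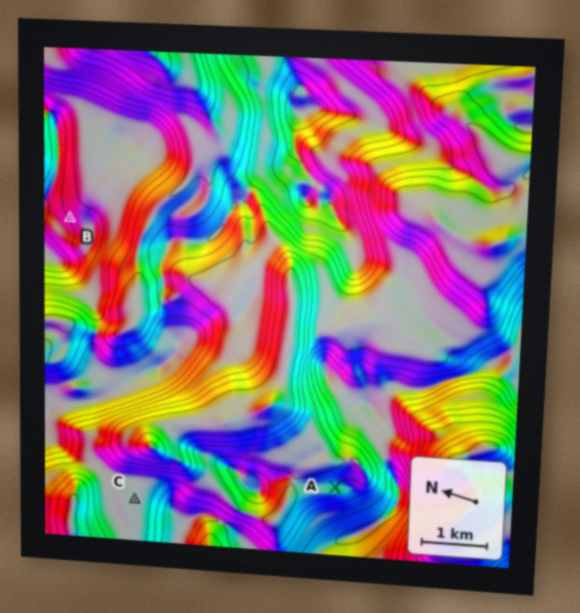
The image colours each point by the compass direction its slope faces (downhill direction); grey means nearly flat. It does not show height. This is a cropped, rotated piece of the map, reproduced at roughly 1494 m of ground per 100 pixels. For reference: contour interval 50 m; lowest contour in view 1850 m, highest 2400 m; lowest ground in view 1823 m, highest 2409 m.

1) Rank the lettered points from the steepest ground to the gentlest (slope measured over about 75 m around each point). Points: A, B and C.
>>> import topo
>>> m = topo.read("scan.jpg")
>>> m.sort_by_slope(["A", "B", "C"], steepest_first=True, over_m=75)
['B', 'A', 'C']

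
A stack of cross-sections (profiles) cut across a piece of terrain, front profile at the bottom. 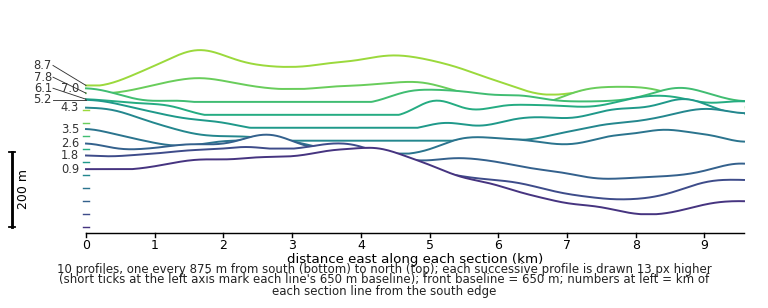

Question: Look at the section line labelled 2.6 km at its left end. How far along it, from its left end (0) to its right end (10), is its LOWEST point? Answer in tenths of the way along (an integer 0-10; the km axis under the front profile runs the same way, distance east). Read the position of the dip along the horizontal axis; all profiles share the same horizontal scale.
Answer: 8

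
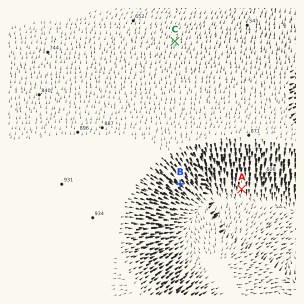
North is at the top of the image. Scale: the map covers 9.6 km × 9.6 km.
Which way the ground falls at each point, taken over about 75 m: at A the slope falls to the S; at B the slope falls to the SE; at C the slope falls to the N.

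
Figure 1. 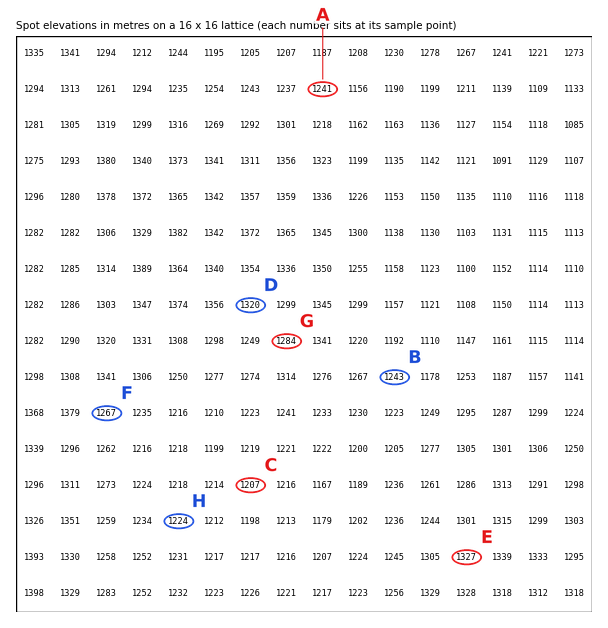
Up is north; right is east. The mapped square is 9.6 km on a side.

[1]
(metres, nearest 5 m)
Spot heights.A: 1240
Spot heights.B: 1245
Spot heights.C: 1205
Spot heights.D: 1320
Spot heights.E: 1325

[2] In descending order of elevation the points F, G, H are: G F H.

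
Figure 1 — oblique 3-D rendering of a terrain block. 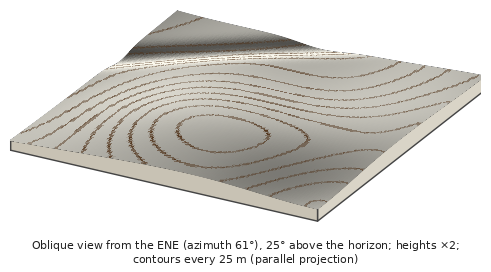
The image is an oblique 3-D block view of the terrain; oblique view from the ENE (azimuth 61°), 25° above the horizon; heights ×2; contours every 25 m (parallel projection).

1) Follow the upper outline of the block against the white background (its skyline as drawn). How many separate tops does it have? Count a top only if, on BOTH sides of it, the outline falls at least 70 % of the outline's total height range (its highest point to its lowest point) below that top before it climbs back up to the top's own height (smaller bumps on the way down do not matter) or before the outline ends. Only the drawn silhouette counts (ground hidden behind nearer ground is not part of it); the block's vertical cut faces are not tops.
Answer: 0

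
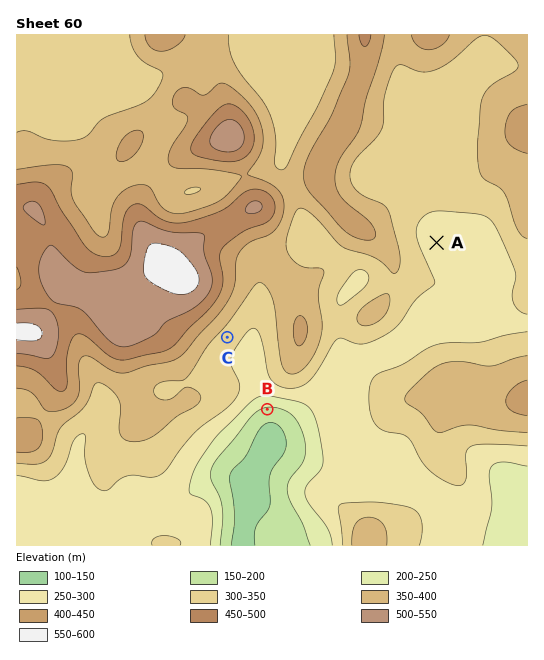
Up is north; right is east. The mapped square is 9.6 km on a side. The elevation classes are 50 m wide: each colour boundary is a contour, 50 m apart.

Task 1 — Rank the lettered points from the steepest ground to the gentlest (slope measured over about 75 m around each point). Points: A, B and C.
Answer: B C A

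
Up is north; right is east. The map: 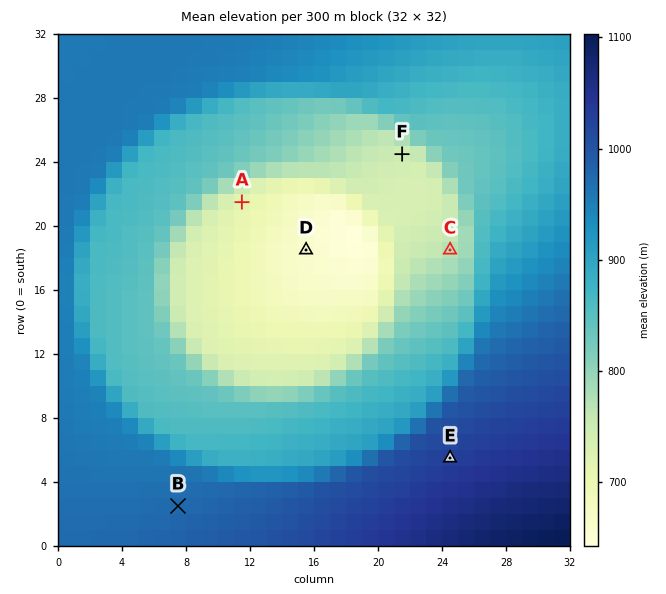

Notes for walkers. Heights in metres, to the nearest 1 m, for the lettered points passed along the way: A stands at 715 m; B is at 974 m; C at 770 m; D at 660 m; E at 1028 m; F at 746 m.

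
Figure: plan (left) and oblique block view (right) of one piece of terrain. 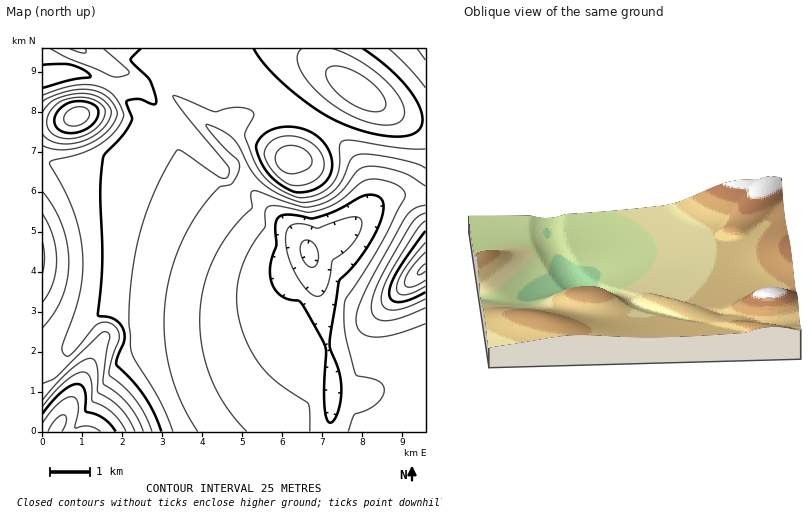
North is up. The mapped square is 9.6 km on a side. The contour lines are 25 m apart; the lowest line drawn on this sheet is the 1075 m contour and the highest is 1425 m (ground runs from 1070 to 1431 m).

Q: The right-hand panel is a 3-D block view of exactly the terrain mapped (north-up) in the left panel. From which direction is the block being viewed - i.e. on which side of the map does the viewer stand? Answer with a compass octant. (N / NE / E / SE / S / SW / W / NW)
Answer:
N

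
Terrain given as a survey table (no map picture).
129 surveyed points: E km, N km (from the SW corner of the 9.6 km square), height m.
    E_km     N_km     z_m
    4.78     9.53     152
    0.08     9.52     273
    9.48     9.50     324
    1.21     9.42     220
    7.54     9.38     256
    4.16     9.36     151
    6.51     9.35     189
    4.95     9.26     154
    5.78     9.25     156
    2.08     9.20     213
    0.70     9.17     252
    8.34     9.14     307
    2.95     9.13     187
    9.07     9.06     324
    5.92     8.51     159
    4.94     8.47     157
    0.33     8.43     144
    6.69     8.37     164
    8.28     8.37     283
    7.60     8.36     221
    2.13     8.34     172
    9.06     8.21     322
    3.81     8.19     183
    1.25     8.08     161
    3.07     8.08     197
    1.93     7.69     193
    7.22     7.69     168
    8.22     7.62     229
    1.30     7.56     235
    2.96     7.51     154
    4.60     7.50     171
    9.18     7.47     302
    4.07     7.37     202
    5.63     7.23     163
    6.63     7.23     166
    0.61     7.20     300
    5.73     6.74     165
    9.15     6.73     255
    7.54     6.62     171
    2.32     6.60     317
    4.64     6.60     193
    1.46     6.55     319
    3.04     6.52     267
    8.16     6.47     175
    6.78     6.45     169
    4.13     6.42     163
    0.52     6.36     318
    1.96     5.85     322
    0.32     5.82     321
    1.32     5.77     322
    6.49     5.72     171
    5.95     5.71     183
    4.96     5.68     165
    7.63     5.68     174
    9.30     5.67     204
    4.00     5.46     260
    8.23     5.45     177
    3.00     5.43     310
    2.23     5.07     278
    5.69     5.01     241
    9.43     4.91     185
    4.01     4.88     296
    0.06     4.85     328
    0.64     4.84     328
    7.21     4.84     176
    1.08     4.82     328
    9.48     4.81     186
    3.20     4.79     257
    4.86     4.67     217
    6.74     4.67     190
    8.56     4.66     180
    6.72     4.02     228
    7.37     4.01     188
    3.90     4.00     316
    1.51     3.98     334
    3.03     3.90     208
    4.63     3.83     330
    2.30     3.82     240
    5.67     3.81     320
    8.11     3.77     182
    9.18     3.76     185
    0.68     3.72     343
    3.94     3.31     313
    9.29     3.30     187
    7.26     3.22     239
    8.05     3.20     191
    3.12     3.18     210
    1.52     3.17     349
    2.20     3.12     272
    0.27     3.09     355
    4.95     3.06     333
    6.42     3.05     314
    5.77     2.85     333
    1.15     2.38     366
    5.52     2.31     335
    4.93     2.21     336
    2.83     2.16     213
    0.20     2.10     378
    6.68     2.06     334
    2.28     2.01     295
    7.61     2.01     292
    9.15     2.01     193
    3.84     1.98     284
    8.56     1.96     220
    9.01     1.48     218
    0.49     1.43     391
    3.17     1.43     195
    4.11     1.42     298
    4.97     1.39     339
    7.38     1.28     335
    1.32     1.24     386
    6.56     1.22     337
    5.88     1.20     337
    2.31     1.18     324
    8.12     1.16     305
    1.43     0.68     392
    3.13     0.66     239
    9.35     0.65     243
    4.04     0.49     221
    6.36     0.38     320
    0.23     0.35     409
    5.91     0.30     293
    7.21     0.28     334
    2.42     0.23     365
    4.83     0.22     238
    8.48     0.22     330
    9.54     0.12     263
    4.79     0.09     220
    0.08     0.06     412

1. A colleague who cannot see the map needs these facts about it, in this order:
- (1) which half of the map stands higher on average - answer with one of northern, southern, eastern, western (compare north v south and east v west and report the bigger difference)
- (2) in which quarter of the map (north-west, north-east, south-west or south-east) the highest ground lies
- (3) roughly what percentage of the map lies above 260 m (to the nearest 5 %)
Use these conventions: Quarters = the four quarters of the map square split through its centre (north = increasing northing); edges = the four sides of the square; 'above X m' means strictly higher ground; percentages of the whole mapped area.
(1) On average the southern half of the map is the higher ground.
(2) The highest point lies in the south-west quarter of the map.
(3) About 45 % of the map lies above 260 m.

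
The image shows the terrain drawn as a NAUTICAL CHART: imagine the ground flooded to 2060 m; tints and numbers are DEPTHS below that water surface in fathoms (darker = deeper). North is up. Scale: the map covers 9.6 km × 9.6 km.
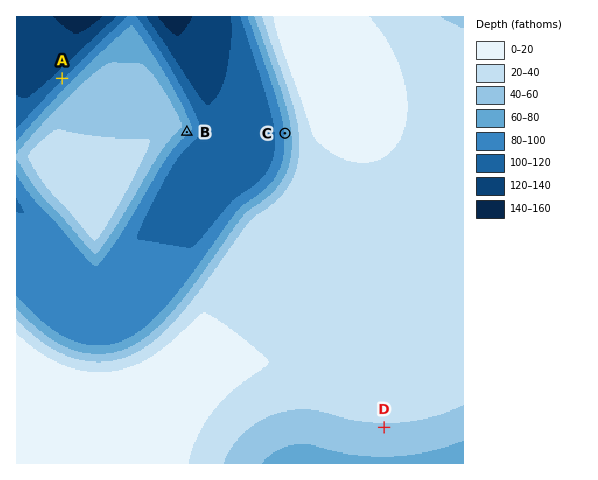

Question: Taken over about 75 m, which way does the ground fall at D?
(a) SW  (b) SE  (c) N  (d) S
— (d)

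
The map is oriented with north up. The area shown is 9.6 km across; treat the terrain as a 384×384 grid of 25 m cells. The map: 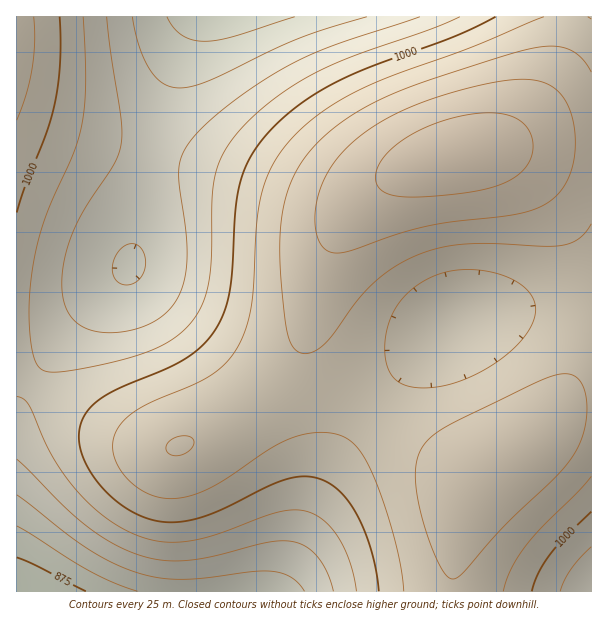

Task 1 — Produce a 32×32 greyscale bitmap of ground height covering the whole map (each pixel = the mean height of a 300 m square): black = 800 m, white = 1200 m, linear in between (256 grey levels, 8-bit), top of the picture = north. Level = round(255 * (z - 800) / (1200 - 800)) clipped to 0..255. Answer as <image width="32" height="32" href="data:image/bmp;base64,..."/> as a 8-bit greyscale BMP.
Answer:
<image width="32" height="32" href="data:image/bmp;base64,Qk02CAAAAAAAADYEAAAoAAAAIAAAACAAAAABAAgAAAAAAAAEAAATCwAAEwsAAAABAAAAAAAAAAAAAAEBAQACAgIAAwMDAAQEBAAFBQUABgYGAAcHBwAICAgACQkJAAoKCgALCwsADAwMAA0NDQAODg4ADw8PABAQEAAREREAEhISABMTEwAUFBQAFRUVABYWFgAXFxcAGBgYABkZGQAaGhoAGxsbABwcHAAdHR0AHh4eAB8fHwAgICAAISEhACIiIgAjIyMAJCQkACUlJQAmJiYAJycnACgoKAApKSkAKioqACsrKwAsLCwALS0tAC4uLgAvLy8AMDAwADExMQAyMjIAMzMzADQ0NAA1NTUANjY2ADc3NwA4ODgAOTk5ADo6OgA7OzsAPDw8AD09PQA+Pj4APz8/AEBAQABBQUEAQkJCAENDQwBEREQARUVFAEZGRgBHR0cASEhIAElJSQBKSkoAS0tLAExMTABNTU0ATk5OAE9PTwBQUFAAUVFRAFJSUgBTU1MAVFRUAFVVVQBWVlYAV1dXAFhYWABZWVkAWlpaAFtbWwBcXFwAXV1dAF5eXgBfX18AYGBgAGFhYQBiYmIAY2NjAGRkZABlZWUAZmZmAGdnZwBoaGgAaWlpAGpqagBra2sAbGxsAG1tbQBubm4Ab29vAHBwcABxcXEAcnJyAHNzcwB0dHQAdXV1AHZ2dgB3d3cAeHh4AHl5eQB6enoAe3t7AHx8fAB9fX0Afn5+AH9/fwCAgIAAgYGBAIKCggCDg4MAhISEAIWFhQCGhoYAh4eHAIiIiACJiYkAioqKAIuLiwCMjIwAjY2NAI6OjgCPj48AkJCQAJGRkQCSkpIAk5OTAJSUlACVlZUAlpaWAJeXlwCYmJgAmZmZAJqamgCbm5sAnJycAJ2dnQCenp4An5+fAKCgoAChoaEAoqKiAKOjowCkpKQApaWlAKampgCnp6cAqKioAKmpqQCqqqoAq6urAKysrACtra0Arq6uAK+vrwCwsLAAsbGxALKysgCzs7MAtLS0ALW1tQC2trYAt7e3ALi4uAC5ubkAurq6ALu7uwC8vLwAvb29AL6+vgC/v78AwMDAAMHBwQDCwsIAw8PDAMTExADFxcUAxsbGAMfHxwDIyMgAycnJAMrKygDLy8sAzMzMAM3NzQDOzs4Az8/PANDQ0ADR0dEA0tLSANPT0wDU1NQA1dXVANbW1gDX19cA2NjYANnZ2QDa2toA29vbANzc3ADd3d0A3t7eAN/f3wDg4OAA4eHhAOLi4gDj4+MA5OTkAOXl5QDm5uYA5+fnAOjo6ADp6ekA6urqAOvr6wDs7OwA7e3tAO7u7gDv7+8A8PDwAPHx8QDy8vIA8/PzAPT09AD19fUA9vb2APf39wD4+PgA+fn5APr6+gD7+/sA/Pz8AP39/QD+/v4A////ACUoLTM6QEZKTE1MS0lJS09WYGt4hI+Ynp+clY2DeG9nLjI4QEdPVVpcXFpXVVNTVltkbnqGkZqfoZ6ZkYd9dGw3PURNVV5kaWtraGVhXl1dYmlzfomTm6Gjop2WjYR7c0FIUFljbHN4enl2cm1pZmZpb3iBjJWeo6alopyVjIN7SlJbZW95gIWHhoN+eXRwb3F2fYWPmKClqammopyUjIRUXGVweoOLkJKRjomDfnp4eXyCipKaoaeqq6qno5yVjFxkbniCi5OYmpqWko2Hg4GAg4eNlJuhp6utrauoo5yUY2t0fYeQl5yfnpyYlI+LiIiJjJCVm6Clqaytraunopppb3d/iJCXnJ+fnpuYlZGPjo6QkpaZnaKlqKusq6mln21yeH6FjJKXm5ydnJqYlpSTkpKTlZeZnJ+jpqipqKagb3J2e4CGi5CUlpiZmpqZmJeWlJSTk5SWmJyfoqWlpKBxcXN1eX2BhoqOkpWYmpubmpmWlJGQj4+RlJicn6Ghn3Fvbm9wc3Z6f4WKkJWZnJ2dm5iUkIyKiYqMkJWZnJ6dcW1qaGhoa290e4KKkZicn6CempWPioaEhIaKj5SYmptxa2ZiX19gZGpye4SNlp2hoqCclpCKhYGBgoaLkJSXmXJpYl1ZV1hbYWp0f4qUnaKko5+Zk4yGgoCChYmOkpaXcmlgWlVSUlVbZG97iJOdpKemo56XkYuGhIWHi4+TlpdzaWBZU1BPUlhhbHmGk52lqqqopJ6Yko6MjI6Qk5aYmXVrYVpTUE9RV2BreIaSnqasrq2qpqGcmJaWlpiam5ybd21kXFZRUFJXYGt4hZKep66xsrGuq6ekoqGhoaGhoJ56cGdfWVRTVFlha3eEkZ2nrrO2tra0srCurayrqqilonxzamNcWFZXW2Jrd4OPm6autLi7vLy7urm4trSyr6qlf3duZ2BcWVlcY2t1gYyYo6yzub3AwsPDwsG/vLm0r6iDenJqZF9cW11ianN9iJOep7C3vMHEx8jIx8XCvrmyqoZ+dm5nYV1bXWFnb3iCjZehqrG4vsLGyMnJx8TAu7SriYF4cGhiXVpaXWJpcXuEjpihqbC3vMHExsbFw7+6tKuNhHtyaWJcWFdYXGJpcnuEjZaepayyt7u+wMC/vLiyqpCGfXNpYVpVU1NWWmBocHiBiZGYn6WrsLO2uLi2s6+okoh+c2lgV1FOTU5SV11kbHN7gomQlpyhpqqtr6+tqqSUin90aF5VTklHR0pNUlhfZWxyeX+Fi5GXnKGkpqakoJWKf3NnXFJKREFAQkRITVJXXWJobnR6gIeNk5icnp2alIp/c2dbUEdBPDo6PD5BRUpOUldcYmhvdn2FjJGUlZQ="/>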